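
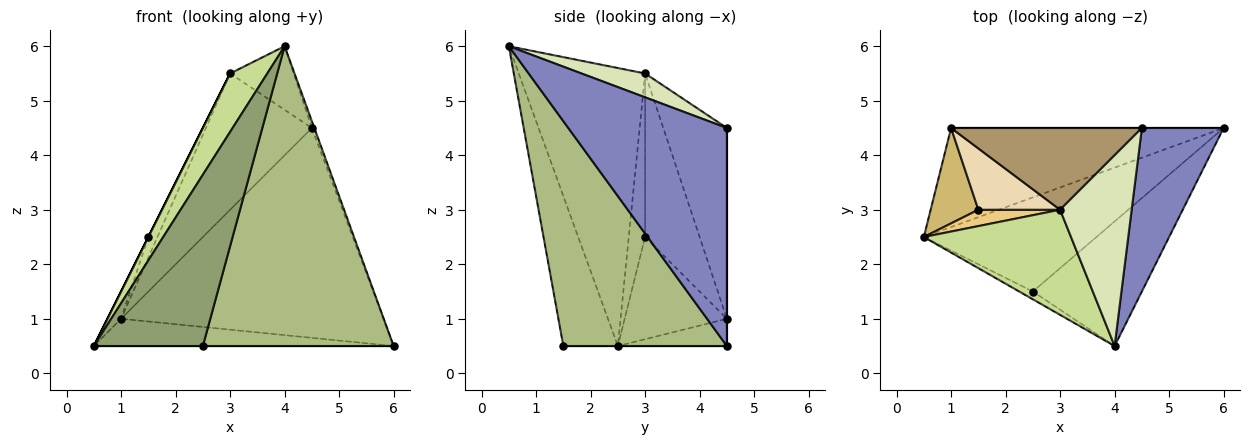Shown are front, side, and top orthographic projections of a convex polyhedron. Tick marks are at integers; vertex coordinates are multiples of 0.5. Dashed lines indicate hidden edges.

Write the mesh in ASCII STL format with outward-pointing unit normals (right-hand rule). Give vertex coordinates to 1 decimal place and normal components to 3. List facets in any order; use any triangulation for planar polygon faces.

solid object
 facet normal -0.096 0.264 -0.960
  outer loop
   vertex 1.0 4.5 1.0
   vertex 6.0 4.5 0.5
   vertex 0.5 2.5 0.5
  endloop
 endfacet
 facet normal 0.936 0.015 0.351
  outer loop
   vertex 4.5 4.5 4.5
   vertex 4.0 0.5 6.0
   vertex 6.0 4.5 0.5
  endloop
 endfacet
 facet normal 0.000 1.000 0.000
  outer loop
   vertex 4.5 4.5 4.5
   vertex 6.0 4.5 0.5
   vertex 1.0 4.5 1.0
  endloop
 endfacet
 facet normal 0.000 0.000 -1.000
  outer loop
   vertex 2.5 1.5 0.5
   vertex 0.5 2.5 0.5
   vertex 6.0 4.5 0.5
  endloop
 endfacet
 facet normal -0.447 -0.894 -0.041
  outer loop
   vertex 2.5 1.5 0.5
   vertex 4.0 0.5 6.0
   vertex 0.5 2.5 0.5
  endloop
 endfacet
 facet normal 0.621 -0.724 -0.301
  outer loop
   vertex 2.5 1.5 0.5
   vertex 6.0 4.5 0.5
   vertex 4.0 0.5 6.0
  endloop
 endfacet
 facet normal -0.855 -0.252 0.453
  outer loop
   vertex 3.0 3.0 5.5
   vertex 0.5 2.5 0.5
   vertex 4.0 0.5 6.0
  endloop
 endfacet
 facet normal 0.302 0.302 0.905
  outer loop
   vertex 3.0 3.0 5.5
   vertex 4.0 0.5 6.0
   vertex 4.5 4.5 4.5
  endloop
 endfacet
 facet normal -0.457 0.762 0.457
  outer loop
   vertex 3.0 3.0 5.5
   vertex 4.5 4.5 4.5
   vertex 1.0 4.5 1.0
  endloop
 endfacet
 facet normal -0.900 0.120 0.420
  outer loop
   vertex 1.5 3.0 2.5
   vertex 1.0 4.5 1.0
   vertex 0.5 2.5 0.5
  endloop
 endfacet
 facet normal -0.894 0.000 0.447
  outer loop
   vertex 1.5 3.0 2.5
   vertex 0.5 2.5 0.5
   vertex 3.0 3.0 5.5
  endloop
 endfacet
 facet normal -0.885 0.147 0.442
  outer loop
   vertex 1.5 3.0 2.5
   vertex 3.0 3.0 5.5
   vertex 1.0 4.5 1.0
  endloop
 endfacet
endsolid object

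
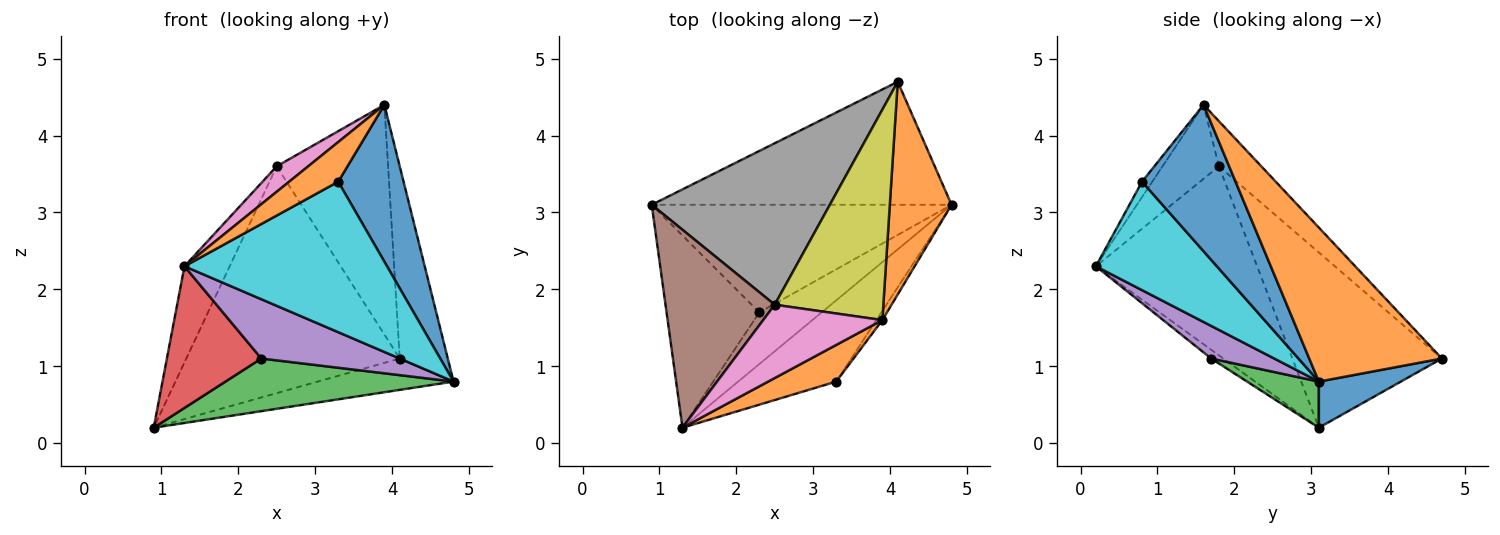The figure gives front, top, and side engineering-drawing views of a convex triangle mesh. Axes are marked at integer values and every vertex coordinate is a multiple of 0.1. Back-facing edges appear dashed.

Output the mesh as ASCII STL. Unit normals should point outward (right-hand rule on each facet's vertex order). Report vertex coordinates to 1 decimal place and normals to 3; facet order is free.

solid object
 facet normal 0.147 0.244 -0.958
  outer loop
   vertex 4.1 4.7 1.1
   vertex 4.8 3.1 0.8
   vertex 0.9 3.1 0.2
  endloop
 endfacet
 facet normal 0.880 0.319 0.353
  outer loop
   vertex 4.1 4.7 1.1
   vertex 3.9 1.6 4.4
   vertex 4.8 3.1 0.8
  endloop
 endfacet
 facet normal 0.137 -0.435 -0.890
  outer loop
   vertex 2.3 1.7 1.1
   vertex 0.9 3.1 0.2
   vertex 4.8 3.1 0.8
  endloop
 endfacet
 facet normal -0.076 -0.592 -0.803
  outer loop
   vertex 2.3 1.7 1.1
   vertex 1.3 0.2 2.3
   vertex 0.9 3.1 0.2
  endloop
 endfacet
 facet normal 0.325 -0.713 -0.621
  outer loop
   vertex 2.3 1.7 1.1
   vertex 4.8 3.1 0.8
   vertex 1.3 0.2 2.3
  endloop
 endfacet
 facet normal -0.841 0.236 0.486
  outer loop
   vertex 2.5 1.8 3.6
   vertex 0.9 3.1 0.2
   vertex 1.3 0.2 2.3
  endloop
 endfacet
 facet normal -0.506 -0.283 0.815
  outer loop
   vertex 2.5 1.8 3.6
   vertex 1.3 0.2 2.3
   vertex 3.9 1.6 4.4
  endloop
 endfacet
 facet normal -0.495 0.708 0.504
  outer loop
   vertex 2.5 1.8 3.6
   vertex 4.1 4.7 1.1
   vertex 0.9 3.1 0.2
  endloop
 endfacet
 facet normal -0.270 0.710 0.650
  outer loop
   vertex 2.5 1.8 3.6
   vertex 3.9 1.6 4.4
   vertex 4.1 4.7 1.1
  endloop
 endfacet
 facet normal 0.465 -0.779 -0.421
  outer loop
   vertex 3.3 0.8 3.4
   vertex 1.3 0.2 2.3
   vertex 4.8 3.1 0.8
  endloop
 endfacet
 facet normal 0.819 -0.572 -0.034
  outer loop
   vertex 3.3 0.8 3.4
   vertex 4.8 3.1 0.8
   vertex 3.9 1.6 4.4
  endloop
 endfacet
 facet normal -0.152 -0.725 0.671
  outer loop
   vertex 3.3 0.8 3.4
   vertex 3.9 1.6 4.4
   vertex 1.3 0.2 2.3
  endloop
 endfacet
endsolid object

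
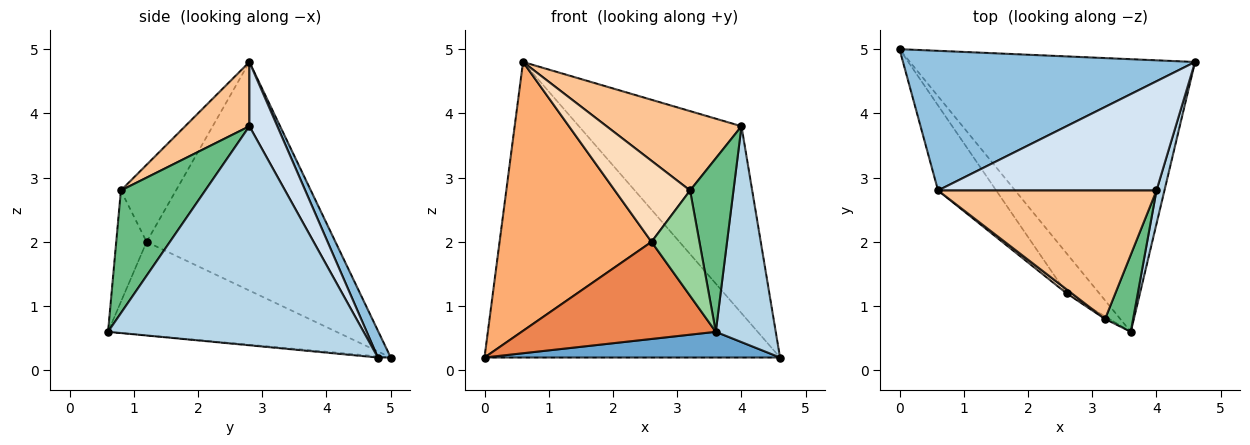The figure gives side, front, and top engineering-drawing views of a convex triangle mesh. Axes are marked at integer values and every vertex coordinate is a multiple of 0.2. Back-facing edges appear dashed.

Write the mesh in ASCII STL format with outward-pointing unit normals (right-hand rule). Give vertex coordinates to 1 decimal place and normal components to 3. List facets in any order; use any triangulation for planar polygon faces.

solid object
 facet normal -0.004 -0.094 -0.996
  outer loop
   vertex 3.6 0.6 0.6
   vertex 0.0 5.0 0.2
   vertex 4.6 4.8 0.2
  endloop
 endfacet
 facet normal 0.039 0.903 0.427
  outer loop
   vertex 0.6 2.8 4.8
   vertex 4.6 4.8 0.2
   vertex 0.0 5.0 0.2
  endloop
 endfacet
 facet normal 0.973 -0.228 0.035
  outer loop
   vertex 4.0 2.8 3.8
   vertex 3.6 0.6 0.6
   vertex 4.6 4.8 0.2
  endloop
 endfacet
 facet normal 0.147 0.854 0.499
  outer loop
   vertex 4.0 2.8 3.8
   vertex 4.6 4.8 0.2
   vertex 0.6 2.8 4.8
  endloop
 endfacet
 facet normal -0.736 -0.626 -0.258
  outer loop
   vertex 2.6 1.2 2.0
   vertex 0.0 5.0 0.2
   vertex 3.6 0.6 0.6
  endloop
 endfacet
 facet normal -0.764 -0.615 -0.194
  outer loop
   vertex 2.6 1.2 2.0
   vertex 0.6 2.8 4.8
   vertex 0.0 5.0 0.2
  endloop
 endfacet
 facet normal 0.243 -0.510 0.825
  outer loop
   vertex 3.2 0.8 2.8
   vertex 4.0 2.8 3.8
   vertex 0.6 2.8 4.8
  endloop
 endfacet
 facet normal -0.590 -0.806 0.039
  outer loop
   vertex 3.2 0.8 2.8
   vertex 0.6 2.8 4.8
   vertex 2.6 1.2 2.0
  endloop
 endfacet
 facet normal 0.871 -0.448 0.199
  outer loop
   vertex 3.2 0.8 2.8
   vertex 3.6 0.6 0.6
   vertex 4.0 2.8 3.8
  endloop
 endfacet
 facet normal -0.535 -0.844 -0.021
  outer loop
   vertex 3.2 0.8 2.8
   vertex 2.6 1.2 2.0
   vertex 3.6 0.6 0.6
  endloop
 endfacet
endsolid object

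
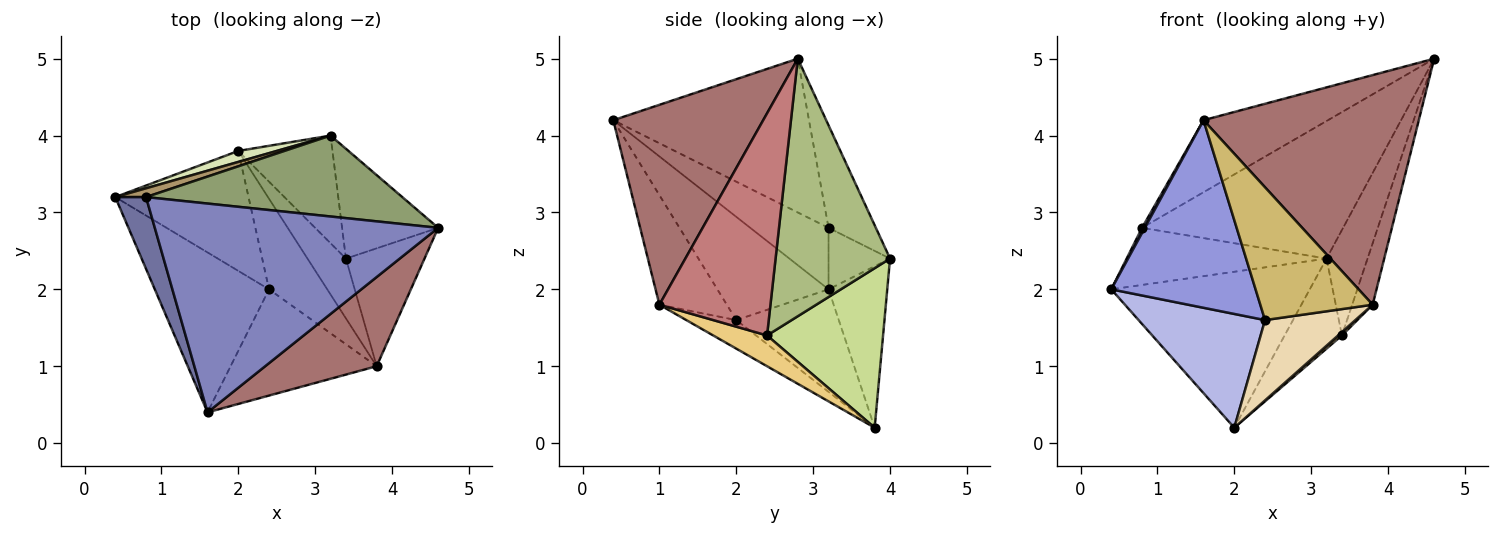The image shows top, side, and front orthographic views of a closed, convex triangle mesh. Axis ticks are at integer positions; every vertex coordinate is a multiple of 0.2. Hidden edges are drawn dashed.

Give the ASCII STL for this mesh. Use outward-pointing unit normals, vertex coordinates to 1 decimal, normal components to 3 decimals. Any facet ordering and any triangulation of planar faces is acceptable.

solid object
 facet normal -0.894 -0.032 0.447
  outer loop
   vertex 0.8 3.2 2.8
   vertex 0.4 3.2 2.0
   vertex 1.6 0.4 4.2
  endloop
 endfacet
 facet normal -0.456 0.290 0.841
  outer loop
   vertex 0.8 3.2 2.8
   vertex 1.6 0.4 4.2
   vertex 4.6 2.8 5.0
  endloop
 endfacet
 facet normal -0.506 -0.656 -0.560
  outer loop
   vertex 2.4 2.0 1.6
   vertex 1.6 0.4 4.2
   vertex 0.4 3.2 2.0
  endloop
 endfacet
 facet normal -0.487 -0.601 -0.633
  outer loop
   vertex 2.4 2.0 1.6
   vertex 0.4 3.2 2.0
   vertex 2.0 3.8 0.2
  endloop
 endfacet
 facet normal -0.199 0.845 0.497
  outer loop
   vertex 3.2 4.0 2.4
   vertex 0.8 3.2 2.8
   vertex 4.6 2.8 5.0
  endloop
 endfacet
 facet normal 0.888 0.318 -0.331
  outer loop
   vertex 3.2 4.0 2.4
   vertex 4.6 2.8 5.0
   vertex 3.4 2.4 1.4
  endloop
 endfacet
 facet normal 0.792 0.391 -0.468
  outer loop
   vertex 3.2 4.0 2.4
   vertex 3.4 2.4 1.4
   vertex 2.0 3.8 0.2
  endloop
 endfacet
 facet normal -0.283 0.957 0.067
  outer loop
   vertex 3.2 4.0 2.4
   vertex 2.0 3.8 0.2
   vertex 0.4 3.2 2.0
  endloop
 endfacet
 facet normal -0.291 0.946 0.145
  outer loop
   vertex 3.2 4.0 2.4
   vertex 0.4 3.2 2.0
   vertex 0.8 3.2 2.8
  endloop
 endfacet
 facet normal -0.424 -0.707 -0.566
  outer loop
   vertex 3.8 1.0 1.8
   vertex 1.6 0.4 4.2
   vertex 2.4 2.0 1.6
  endloop
 endfacet
 facet normal 0.624 -0.045 -0.780
  outer loop
   vertex 3.8 1.0 1.8
   vertex 2.0 3.8 0.2
   vertex 3.4 2.4 1.4
  endloop
 endfacet
 facet normal -0.345 -0.623 -0.702
  outer loop
   vertex 3.8 1.0 1.8
   vertex 2.4 2.0 1.6
   vertex 2.0 3.8 0.2
  endloop
 endfacet
 facet normal 0.545 -0.782 0.304
  outer loop
   vertex 3.8 1.0 1.8
   vertex 4.6 2.8 5.0
   vertex 1.6 0.4 4.2
  endloop
 endfacet
 facet normal 0.929 0.171 -0.329
  outer loop
   vertex 3.8 1.0 1.8
   vertex 3.4 2.4 1.4
   vertex 4.6 2.8 5.0
  endloop
 endfacet
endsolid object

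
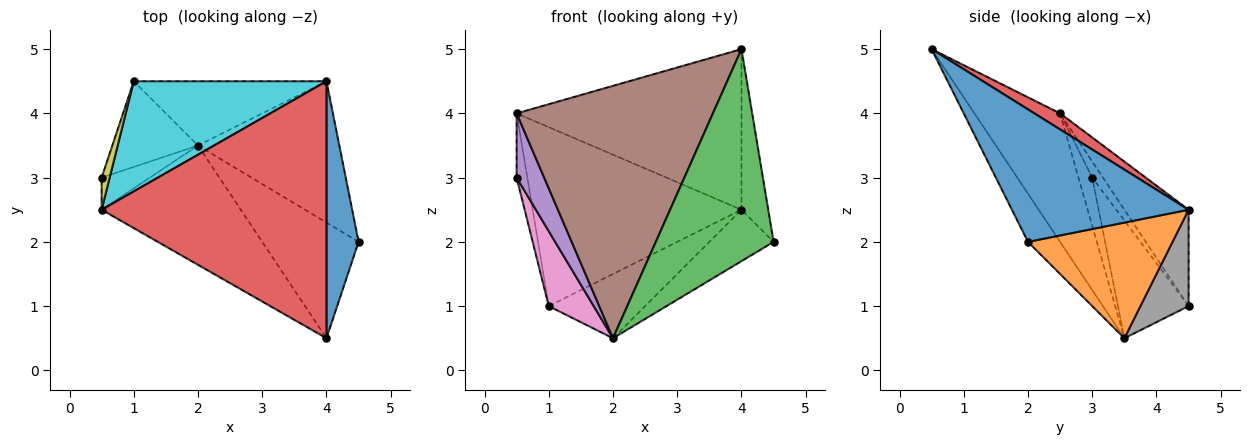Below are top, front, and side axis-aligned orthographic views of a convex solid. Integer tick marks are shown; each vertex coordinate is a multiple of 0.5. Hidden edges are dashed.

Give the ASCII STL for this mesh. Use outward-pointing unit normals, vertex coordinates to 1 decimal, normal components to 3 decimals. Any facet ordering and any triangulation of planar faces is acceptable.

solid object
 facet normal 0.961 0.146 0.233
  outer loop
   vertex 4.0 0.5 5.0
   vertex 4.5 2.0 2.0
   vertex 4.0 4.5 2.5
  endloop
 endfacet
 facet normal 0.610 0.271 -0.745
  outer loop
   vertex 2.0 3.5 0.5
   vertex 4.0 4.5 2.5
   vertex 4.5 2.0 2.0
  endloop
 endfacet
 facet normal -0.233 -0.854 -0.466
  outer loop
   vertex 2.0 3.5 0.5
   vertex 4.5 2.0 2.0
   vertex 4.0 0.5 5.0
  endloop
 endfacet
 facet normal 0.060 0.529 0.846
  outer loop
   vertex 0.5 2.5 4.0
   vertex 4.0 0.5 5.0
   vertex 4.0 4.5 2.5
  endloop
 endfacet
 facet normal -0.408 -0.816 -0.408
  outer loop
   vertex 0.5 2.5 4.0
   vertex 0.5 3.0 3.0
   vertex 2.0 3.5 0.5
  endloop
 endfacet
 facet normal -0.367 -0.841 -0.398
  outer loop
   vertex 0.5 2.5 4.0
   vertex 2.0 3.5 0.5
   vertex 4.0 0.5 5.0
  endloop
 endfacet
 facet normal -0.719 -0.458 -0.523
  outer loop
   vertex 1.0 4.5 1.0
   vertex 2.0 3.5 0.5
   vertex 0.5 3.0 3.0
  endloop
 endfacet
 facet normal 0.333 0.667 -0.667
  outer loop
   vertex 1.0 4.5 1.0
   vertex 4.0 4.5 2.5
   vertex 2.0 3.5 0.5
  endloop
 endfacet
 facet normal -0.667 0.667 0.333
  outer loop
   vertex 1.0 4.5 1.0
   vertex 0.5 3.0 3.0
   vertex 0.5 2.5 4.0
  endloop
 endfacet
 facet normal -0.253 0.824 0.507
  outer loop
   vertex 1.0 4.5 1.0
   vertex 0.5 2.5 4.0
   vertex 4.0 4.5 2.5
  endloop
 endfacet
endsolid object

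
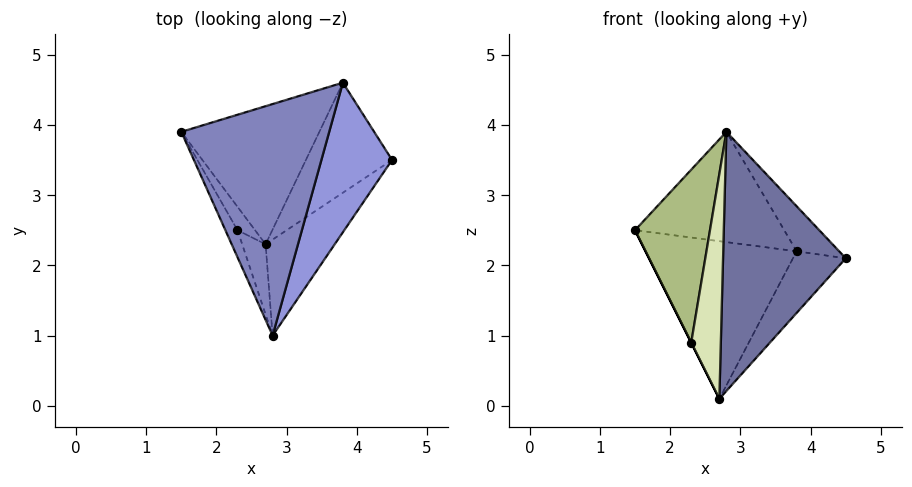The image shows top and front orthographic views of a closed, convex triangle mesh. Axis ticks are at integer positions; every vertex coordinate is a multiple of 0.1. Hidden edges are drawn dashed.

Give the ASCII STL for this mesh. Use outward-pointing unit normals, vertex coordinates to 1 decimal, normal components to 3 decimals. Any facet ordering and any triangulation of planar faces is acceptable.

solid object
 facet normal 0.711 -0.659 -0.244
  outer loop
   vertex 2.7 2.3 0.1
   vertex 4.5 3.5 2.1
   vertex 2.8 1.0 3.9
  endloop
 endfacet
 facet normal -0.013 0.430 0.903
  outer loop
   vertex 3.8 4.6 2.2
   vertex 1.5 3.9 2.5
   vertex 2.8 1.0 3.9
  endloop
 endfacet
 facet normal 0.508 0.248 0.825
  outer loop
   vertex 3.8 4.6 2.2
   vertex 2.8 1.0 3.9
   vertex 4.5 3.5 2.1
  endloop
 endfacet
 facet normal -0.300 0.717 -0.628
  outer loop
   vertex 3.8 4.6 2.2
   vertex 2.7 2.3 0.1
   vertex 1.5 3.9 2.5
  endloop
 endfacet
 facet normal 0.541 0.411 -0.734
  outer loop
   vertex 3.8 4.6 2.2
   vertex 4.5 3.5 2.1
   vertex 2.7 2.3 0.1
  endloop
 endfacet
 facet normal -0.898 -0.435 -0.068
  outer loop
   vertex 2.3 2.5 0.9
   vertex 2.8 1.0 3.9
   vertex 1.5 3.9 2.5
  endloop
 endfacet
 facet normal -0.894 0.000 -0.447
  outer loop
   vertex 2.3 2.5 0.9
   vertex 1.5 3.9 2.5
   vertex 2.7 2.3 0.1
  endloop
 endfacet
 facet normal -0.732 -0.650 -0.203
  outer loop
   vertex 2.3 2.5 0.9
   vertex 2.7 2.3 0.1
   vertex 2.8 1.0 3.9
  endloop
 endfacet
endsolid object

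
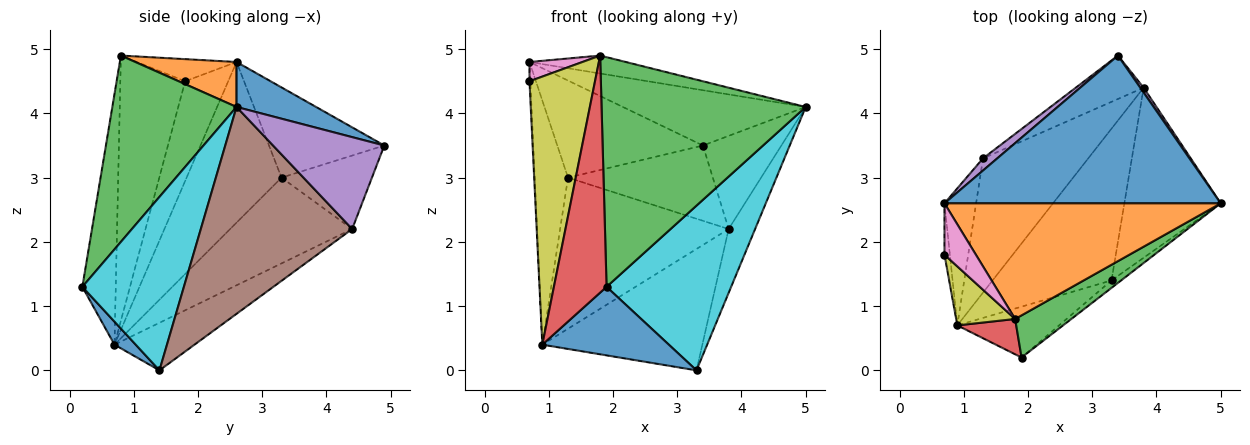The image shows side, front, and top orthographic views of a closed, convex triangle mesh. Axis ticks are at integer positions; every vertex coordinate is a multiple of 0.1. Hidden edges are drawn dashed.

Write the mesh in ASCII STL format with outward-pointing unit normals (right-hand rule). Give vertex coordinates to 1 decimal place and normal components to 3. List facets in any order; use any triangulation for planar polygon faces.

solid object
 facet normal 0.151 0.346 0.926
  outer loop
   vertex 3.4 4.9 3.5
   vertex 0.7 2.6 4.8
   vertex 5.0 2.6 4.1
  endloop
 endfacet
 facet normal 0.159 0.151 0.976
  outer loop
   vertex 1.8 0.8 4.9
   vertex 5.0 2.6 4.1
   vertex 0.7 2.6 4.8
  endloop
 endfacet
 facet normal 0.513 -0.844 0.155
  outer loop
   vertex 1.8 0.8 4.9
   vertex 1.9 0.2 1.3
   vertex 5.0 2.6 4.1
  endloop
 endfacet
 facet normal -0.531 -0.838 0.125
  outer loop
   vertex 0.9 0.7 0.4
   vertex 1.9 0.2 1.3
   vertex 1.8 0.8 4.9
  endloop
 endfacet
 facet normal -0.618 0.780 0.098
  outer loop
   vertex 1.3 3.3 3.0
   vertex 0.7 2.6 4.8
   vertex 3.4 4.9 3.5
  endloop
 endfacet
 facet normal -0.928 0.325 -0.183
  outer loop
   vertex 1.3 3.3 3.0
   vertex 0.9 0.7 0.4
   vertex 0.7 2.6 4.8
  endloop
 endfacet
 facet normal -0.551 -0.293 0.782
  outer loop
   vertex 0.7 1.8 4.5
   vertex 1.8 0.8 4.9
   vertex 0.7 2.6 4.8
  endloop
 endfacet
 facet normal -0.998 0.020 -0.054
  outer loop
   vertex 0.7 1.8 4.5
   vertex 0.7 2.6 4.8
   vertex 0.9 0.7 0.4
  endloop
 endfacet
 facet normal -0.695 -0.702 0.155
  outer loop
   vertex 0.7 1.8 4.5
   vertex 0.9 0.7 0.4
   vertex 1.8 0.8 4.9
  endloop
 endfacet
 facet normal 0.631 -0.775 -0.035
  outer loop
   vertex 3.3 1.4 0.0
   vertex 5.0 2.6 4.1
   vertex 1.9 0.2 1.3
  endloop
 endfacet
 facet normal 0.134 -0.796 -0.591
  outer loop
   vertex 3.3 1.4 0.0
   vertex 1.9 0.2 1.3
   vertex 0.9 0.7 0.4
  endloop
 endfacet
 facet normal -0.298 0.596 -0.745
  outer loop
   vertex 3.8 4.4 2.2
   vertex 3.3 1.4 0.0
   vertex 0.9 0.7 0.4
  endloop
 endfacet
 facet normal -0.476 0.762 -0.439
  outer loop
   vertex 3.8 4.4 2.2
   vertex 1.3 3.3 3.0
   vertex 3.4 4.9 3.5
  endloop
 endfacet
 facet normal -0.476 0.657 -0.584
  outer loop
   vertex 3.8 4.4 2.2
   vertex 0.9 0.7 0.4
   vertex 1.3 3.3 3.0
  endloop
 endfacet
 facet normal 0.817 0.576 0.030
  outer loop
   vertex 3.8 4.4 2.2
   vertex 3.4 4.9 3.5
   vertex 5.0 2.6 4.1
  endloop
 endfacet
 facet normal 0.895 0.157 -0.417
  outer loop
   vertex 3.8 4.4 2.2
   vertex 5.0 2.6 4.1
   vertex 3.3 1.4 0.0
  endloop
 endfacet
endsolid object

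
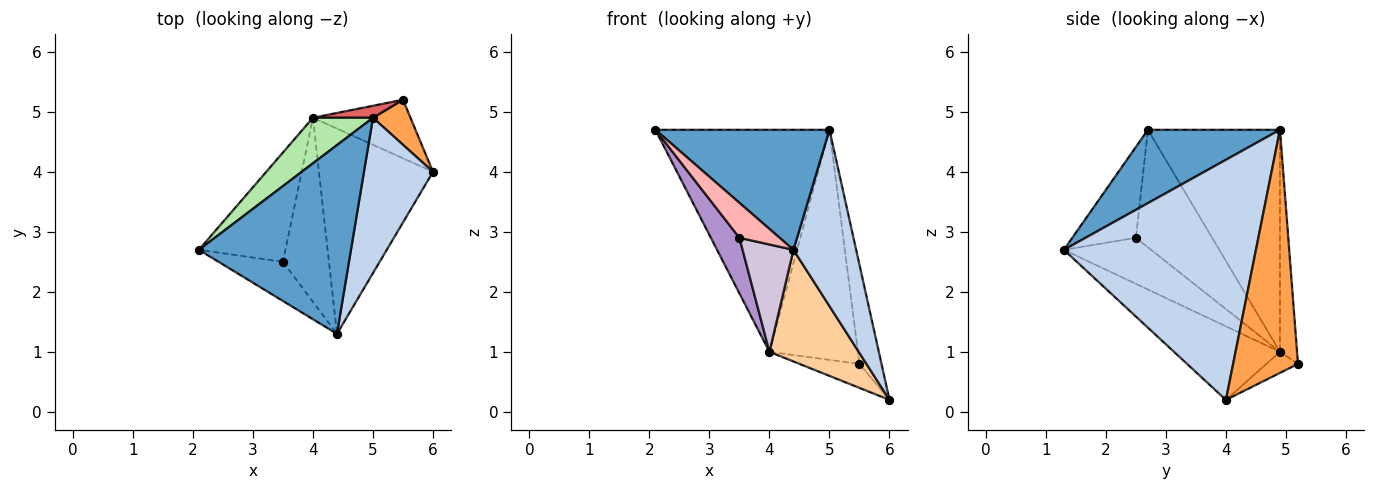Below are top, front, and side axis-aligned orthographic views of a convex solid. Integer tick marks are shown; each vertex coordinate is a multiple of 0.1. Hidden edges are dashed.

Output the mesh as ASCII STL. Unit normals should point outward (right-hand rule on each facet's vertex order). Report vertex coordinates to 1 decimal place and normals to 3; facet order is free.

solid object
 facet normal 0.377 -0.497 0.782
  outer loop
   vertex 5.0 4.9 4.7
   vertex 2.1 2.7 4.7
   vertex 4.4 1.3 2.7
  endloop
 endfacet
 facet normal 0.917 -0.299 0.264
  outer loop
   vertex 5.0 4.9 4.7
   vertex 4.4 1.3 2.7
   vertex 6.0 4.0 0.2
  endloop
 endfacet
 facet normal 0.937 0.318 0.145
  outer loop
   vertex 5.5 5.2 0.8
   vertex 5.0 4.9 4.7
   vertex 6.0 4.0 0.2
  endloop
 endfacet
 facet normal -0.493 -0.416 -0.764
  outer loop
   vertex 4.0 4.9 1.0
   vertex 6.0 4.0 0.2
   vertex 4.4 1.3 2.7
  endloop
 endfacet
 facet normal -0.195 0.372 -0.907
  outer loop
   vertex 4.0 4.9 1.0
   vertex 5.5 5.2 0.8
   vertex 6.0 4.0 0.2
  endloop
 endfacet
 facet normal -0.596 0.786 0.161
  outer loop
   vertex 4.0 4.9 1.0
   vertex 2.1 2.7 4.7
   vertex 5.0 4.9 4.7
  endloop
 endfacet
 facet normal -0.189 0.981 0.051
  outer loop
   vertex 4.0 4.9 1.0
   vertex 5.0 4.9 4.7
   vertex 5.5 5.2 0.8
  endloop
 endfacet
 facet normal -0.725 -0.459 -0.513
  outer loop
   vertex 3.5 2.5 2.9
   vertex 4.4 1.3 2.7
   vertex 2.1 2.7 4.7
  endloop
 endfacet
 facet normal -0.771 -0.289 -0.568
  outer loop
   vertex 3.5 2.5 2.9
   vertex 2.1 2.7 4.7
   vertex 4.0 4.9 1.0
  endloop
 endfacet
 facet normal -0.654 -0.381 -0.654
  outer loop
   vertex 3.5 2.5 2.9
   vertex 4.0 4.9 1.0
   vertex 4.4 1.3 2.7
  endloop
 endfacet
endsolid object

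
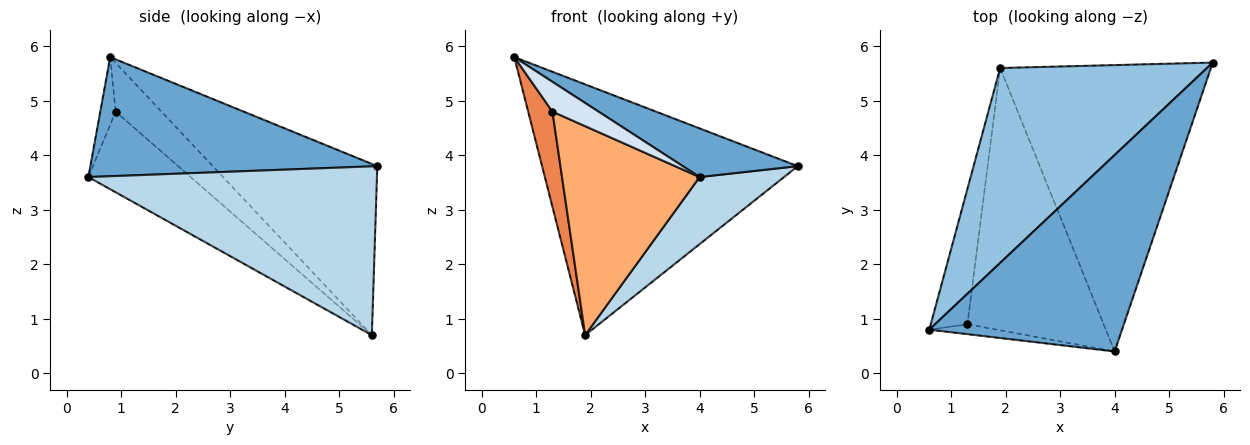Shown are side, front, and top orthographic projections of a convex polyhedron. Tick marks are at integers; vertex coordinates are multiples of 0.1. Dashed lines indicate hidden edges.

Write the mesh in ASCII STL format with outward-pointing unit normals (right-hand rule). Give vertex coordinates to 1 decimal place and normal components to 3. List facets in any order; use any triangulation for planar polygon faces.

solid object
 facet normal 0.514 -0.206 0.832
  outer loop
   vertex 4.0 0.4 3.6
   vertex 5.8 5.7 3.8
   vertex 0.6 0.8 5.8
  endloop
 endfacet
 facet normal -0.453 0.704 0.547
  outer loop
   vertex 1.9 5.6 0.7
   vertex 0.6 0.8 5.8
   vertex 5.8 5.7 3.8
  endloop
 endfacet
 facet normal 0.615 -0.180 -0.768
  outer loop
   vertex 1.9 5.6 0.7
   vertex 5.8 5.7 3.8
   vertex 4.0 0.4 3.6
  endloop
 endfacet
 facet normal -0.302 -0.905 -0.302
  outer loop
   vertex 1.3 0.9 4.8
   vertex 4.0 0.4 3.6
   vertex 0.6 0.8 5.8
  endloop
 endfacet
 facet normal -0.736 -0.389 -0.554
  outer loop
   vertex 1.3 0.9 4.8
   vertex 0.6 0.8 5.8
   vertex 1.9 5.6 0.7
  endloop
 endfacet
 facet normal -0.420 -0.565 -0.710
  outer loop
   vertex 1.3 0.9 4.8
   vertex 1.9 5.6 0.7
   vertex 4.0 0.4 3.6
  endloop
 endfacet
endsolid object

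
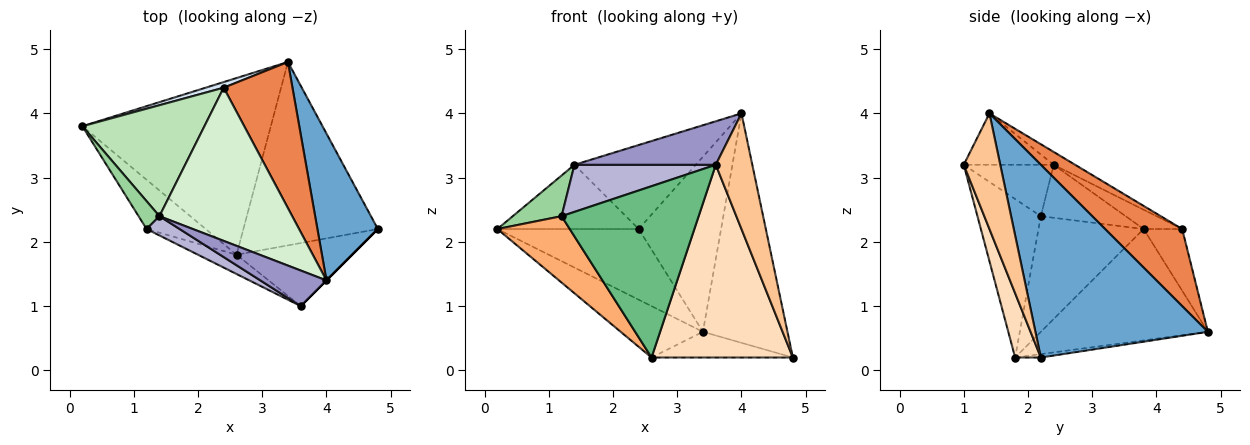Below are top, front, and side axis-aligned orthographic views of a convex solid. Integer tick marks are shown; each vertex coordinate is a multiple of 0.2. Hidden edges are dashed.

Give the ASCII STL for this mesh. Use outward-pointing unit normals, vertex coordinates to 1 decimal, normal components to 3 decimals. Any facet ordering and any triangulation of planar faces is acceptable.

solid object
 facet normal 0.864 0.424 0.271
  outer loop
   vertex 4.0 1.4 4.0
   vertex 4.8 2.2 0.2
   vertex 3.4 4.8 0.6
  endloop
 endfacet
 facet normal -0.493 0.243 -0.835
  outer loop
   vertex 2.6 1.8 0.2
   vertex 0.2 3.8 2.2
   vertex 3.4 4.8 0.6
  endloop
 endfacet
 facet normal -0.025 0.139 -0.990
  outer loop
   vertex 2.6 1.8 0.2
   vertex 3.4 4.8 0.6
   vertex 4.8 2.2 0.2
  endloop
 endfacet
 facet normal -0.262 0.962 0.077
  outer loop
   vertex 2.4 4.4 2.2
   vertex 3.4 4.8 0.6
   vertex 0.2 3.8 2.2
  endloop
 endfacet
 facet normal 0.583 0.623 0.521
  outer loop
   vertex 2.4 4.4 2.2
   vertex 4.0 1.4 4.0
   vertex 3.4 4.8 0.6
  endloop
 endfacet
 facet normal -0.759 -0.523 -0.388
  outer loop
   vertex 1.2 2.2 2.4
   vertex 0.2 3.8 2.2
   vertex 2.6 1.8 0.2
  endloop
 endfacet
 facet normal 0.707 -0.707 0.000
  outer loop
   vertex 3.6 1.0 3.2
   vertex 4.8 2.2 0.2
   vertex 4.0 1.4 4.0
  endloop
 endfacet
 facet normal 0.170 -0.937 -0.306
  outer loop
   vertex 3.6 1.0 3.2
   vertex 2.6 1.8 0.2
   vertex 4.8 2.2 0.2
  endloop
 endfacet
 facet normal -0.418 -0.903 -0.102
  outer loop
   vertex 3.6 1.0 3.2
   vertex 1.2 2.2 2.4
   vertex 2.6 1.8 0.2
  endloop
 endfacet
 facet normal -0.820 -0.472 0.323
  outer loop
   vertex 1.4 2.4 3.2
   vertex 0.2 3.8 2.2
   vertex 1.2 2.2 2.4
  endloop
 endfacet
 facet normal -0.135 0.496 0.857
  outer loop
   vertex 1.4 2.4 3.2
   vertex 2.4 4.4 2.2
   vertex 0.2 3.8 2.2
  endloop
 endfacet
 facet normal -0.085 0.479 0.874
  outer loop
   vertex 1.4 2.4 3.2
   vertex 4.0 1.4 4.0
   vertex 2.4 4.4 2.2
  endloop
 endfacet
 facet normal -0.442 -0.694 0.568
  outer loop
   vertex 1.4 2.4 3.2
   vertex 3.6 1.0 3.2
   vertex 4.0 1.4 4.0
  endloop
 endfacet
 facet normal -0.507 -0.797 0.326
  outer loop
   vertex 1.4 2.4 3.2
   vertex 1.2 2.2 2.4
   vertex 3.6 1.0 3.2
  endloop
 endfacet
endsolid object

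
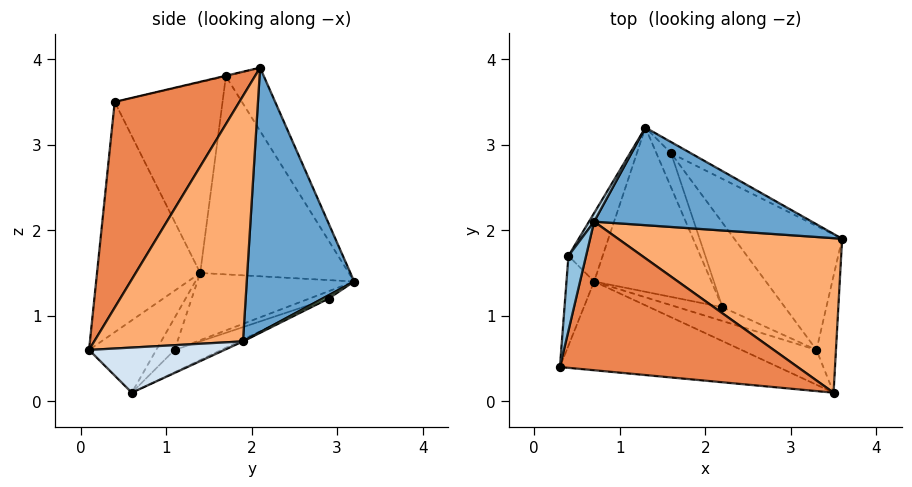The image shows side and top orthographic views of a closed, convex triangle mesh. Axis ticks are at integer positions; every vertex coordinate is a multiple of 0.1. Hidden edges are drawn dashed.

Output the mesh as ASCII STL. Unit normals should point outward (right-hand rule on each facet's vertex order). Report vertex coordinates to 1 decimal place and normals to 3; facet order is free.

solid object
 facet normal 0.539 0.715 0.444
  outer loop
   vertex 0.7 2.1 3.9
   vertex 3.6 1.9 0.7
   vertex 1.3 3.2 1.4
  endloop
 endfacet
 facet normal -0.028 -0.223 0.974
  outer loop
   vertex 0.4 1.7 3.8
   vertex 0.3 0.4 3.5
   vertex 0.7 2.1 3.9
  endloop
 endfacet
 facet normal -0.806 0.588 0.065
  outer loop
   vertex 0.4 1.7 3.8
   vertex 0.7 2.1 3.9
   vertex 1.3 3.2 1.4
  endloop
 endfacet
 facet normal 0.918 -0.029 -0.396
  outer loop
   vertex 3.5 0.1 0.6
   vertex 3.3 0.6 0.1
   vertex 3.6 1.9 0.7
  endloop
 endfacet
 facet normal 0.621 -0.315 0.718
  outer loop
   vertex 3.5 0.1 0.6
   vertex 0.7 2.1 3.9
   vertex 0.3 0.4 3.5
  endloop
 endfacet
 facet normal 0.736 -0.078 0.672
  outer loop
   vertex 3.5 0.1 0.6
   vertex 3.6 1.9 0.7
   vertex 0.7 2.1 3.9
  endloop
 endfacet
 facet normal -0.984 0.109 -0.142
  outer loop
   vertex 0.7 1.4 1.5
   vertex 0.3 0.4 3.5
   vertex 0.4 1.7 3.8
  endloop
 endfacet
 facet normal -0.939 0.304 -0.162
  outer loop
   vertex 0.7 1.4 1.5
   vertex 0.4 1.7 3.8
   vertex 1.3 3.2 1.4
  endloop
 endfacet
 facet normal -0.491 -0.736 -0.466
  outer loop
   vertex 0.7 1.4 1.5
   vertex 3.5 0.1 0.6
   vertex 0.3 0.4 3.5
  endloop
 endfacet
 facet normal -0.492 -0.706 -0.510
  outer loop
   vertex 0.7 1.4 1.5
   vertex 3.3 0.6 0.1
   vertex 3.5 0.1 0.6
  endloop
 endfacet
 facet normal 0.127 0.635 -0.762
  outer loop
   vertex 1.6 2.9 1.2
   vertex 1.3 3.2 1.4
   vertex 3.6 1.9 0.7
  endloop
 endfacet
 facet normal -0.016 0.422 -0.906
  outer loop
   vertex 1.6 2.9 1.2
   vertex 3.6 1.9 0.7
   vertex 3.3 0.6 0.1
  endloop
 endfacet
 facet normal -0.527 -0.422 -0.738
  outer loop
   vertex 2.2 1.1 0.6
   vertex 3.3 0.6 0.1
   vertex 0.7 1.4 1.5
  endloop
 endfacet
 facet normal -0.330 0.198 -0.923
  outer loop
   vertex 2.2 1.1 0.6
   vertex 1.6 2.9 1.2
   vertex 3.3 0.6 0.1
  endloop
 endfacet
 facet normal -0.494 0.117 -0.862
  outer loop
   vertex 2.2 1.1 0.6
   vertex 0.7 1.4 1.5
   vertex 1.3 3.2 1.4
  endloop
 endfacet
 facet normal -0.442 0.147 -0.885
  outer loop
   vertex 2.2 1.1 0.6
   vertex 1.3 3.2 1.4
   vertex 1.6 2.9 1.2
  endloop
 endfacet
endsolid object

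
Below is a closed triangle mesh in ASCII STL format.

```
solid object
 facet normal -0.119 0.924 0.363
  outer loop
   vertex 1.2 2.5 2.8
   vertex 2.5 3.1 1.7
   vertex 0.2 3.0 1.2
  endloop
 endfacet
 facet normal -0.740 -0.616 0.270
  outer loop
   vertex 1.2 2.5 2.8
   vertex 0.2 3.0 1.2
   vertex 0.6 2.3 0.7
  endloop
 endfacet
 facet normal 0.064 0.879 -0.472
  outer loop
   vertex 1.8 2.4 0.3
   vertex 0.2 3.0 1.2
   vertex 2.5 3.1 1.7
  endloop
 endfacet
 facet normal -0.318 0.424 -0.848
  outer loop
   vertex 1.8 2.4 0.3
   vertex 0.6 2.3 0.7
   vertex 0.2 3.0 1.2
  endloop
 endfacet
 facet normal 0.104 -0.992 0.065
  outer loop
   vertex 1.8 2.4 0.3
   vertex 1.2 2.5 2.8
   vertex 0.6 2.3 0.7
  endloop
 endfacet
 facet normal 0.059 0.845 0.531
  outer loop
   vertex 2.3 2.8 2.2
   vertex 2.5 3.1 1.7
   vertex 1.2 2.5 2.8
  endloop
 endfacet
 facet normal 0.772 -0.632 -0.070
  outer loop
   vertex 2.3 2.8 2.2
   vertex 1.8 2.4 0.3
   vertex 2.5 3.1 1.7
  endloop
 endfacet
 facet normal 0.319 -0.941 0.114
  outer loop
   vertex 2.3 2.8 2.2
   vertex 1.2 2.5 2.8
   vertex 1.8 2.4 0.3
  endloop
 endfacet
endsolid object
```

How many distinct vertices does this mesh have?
6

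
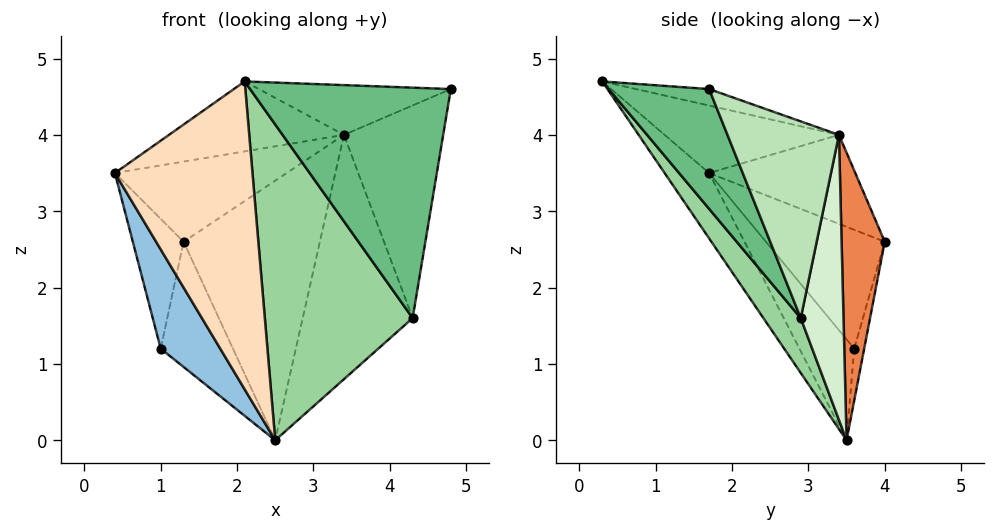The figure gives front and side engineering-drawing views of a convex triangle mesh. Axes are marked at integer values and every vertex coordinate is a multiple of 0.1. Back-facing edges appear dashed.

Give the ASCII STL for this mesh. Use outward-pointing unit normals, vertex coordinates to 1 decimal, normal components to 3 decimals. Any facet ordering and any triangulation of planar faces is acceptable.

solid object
 facet normal -0.916 0.392 0.084
  outer loop
   vertex 1.0 3.6 1.2
   vertex 0.4 1.7 3.5
   vertex 1.3 4.0 2.6
  endloop
 endfacet
 facet normal -0.532 -0.579 -0.617
  outer loop
   vertex 1.0 3.6 1.2
   vertex 2.5 3.5 0.0
   vertex 0.4 1.7 3.5
  endloop
 endfacet
 facet normal -0.133 0.960 -0.246
  outer loop
   vertex 1.0 3.6 1.2
   vertex 1.3 4.0 2.6
   vertex 2.5 3.5 0.0
  endloop
 endfacet
 facet normal -0.395 0.465 0.792
  outer loop
   vertex 3.4 3.4 4.0
   vertex 1.3 4.0 2.6
   vertex 0.4 1.7 3.5
  endloop
 endfacet
 facet normal 0.301 0.952 -0.044
  outer loop
   vertex 3.4 3.4 4.0
   vertex 2.5 3.5 0.0
   vertex 1.3 4.0 2.6
  endloop
 endfacet
 facet normal -0.339 0.340 0.877
  outer loop
   vertex 2.1 0.3 4.7
   vertex 3.4 3.4 4.0
   vertex 0.4 1.7 3.5
  endloop
 endfacet
 facet normal -0.098 0.258 0.961
  outer loop
   vertex 2.1 0.3 4.7
   vertex 4.8 1.7 4.6
   vertex 3.4 3.4 4.0
  endloop
 endfacet
 facet normal -0.255 -0.789 -0.559
  outer loop
   vertex 2.1 0.3 4.7
   vertex 0.4 1.7 3.5
   vertex 2.5 3.5 0.0
  endloop
 endfacet
 facet normal 0.411 -0.821 -0.397
  outer loop
   vertex 4.3 2.9 1.6
   vertex 4.8 1.7 4.6
   vertex 2.1 0.3 4.7
  endloop
 endfacet
 facet normal 0.206 -0.817 -0.539
  outer loop
   vertex 4.3 2.9 1.6
   vertex 2.1 0.3 4.7
   vertex 2.5 3.5 0.0
  endloop
 endfacet
 facet normal 0.739 0.658 0.140
  outer loop
   vertex 4.3 2.9 1.6
   vertex 3.4 3.4 4.0
   vertex 4.8 1.7 4.6
  endloop
 endfacet
 facet normal 0.362 0.930 -0.058
  outer loop
   vertex 4.3 2.9 1.6
   vertex 2.5 3.5 0.0
   vertex 3.4 3.4 4.0
  endloop
 endfacet
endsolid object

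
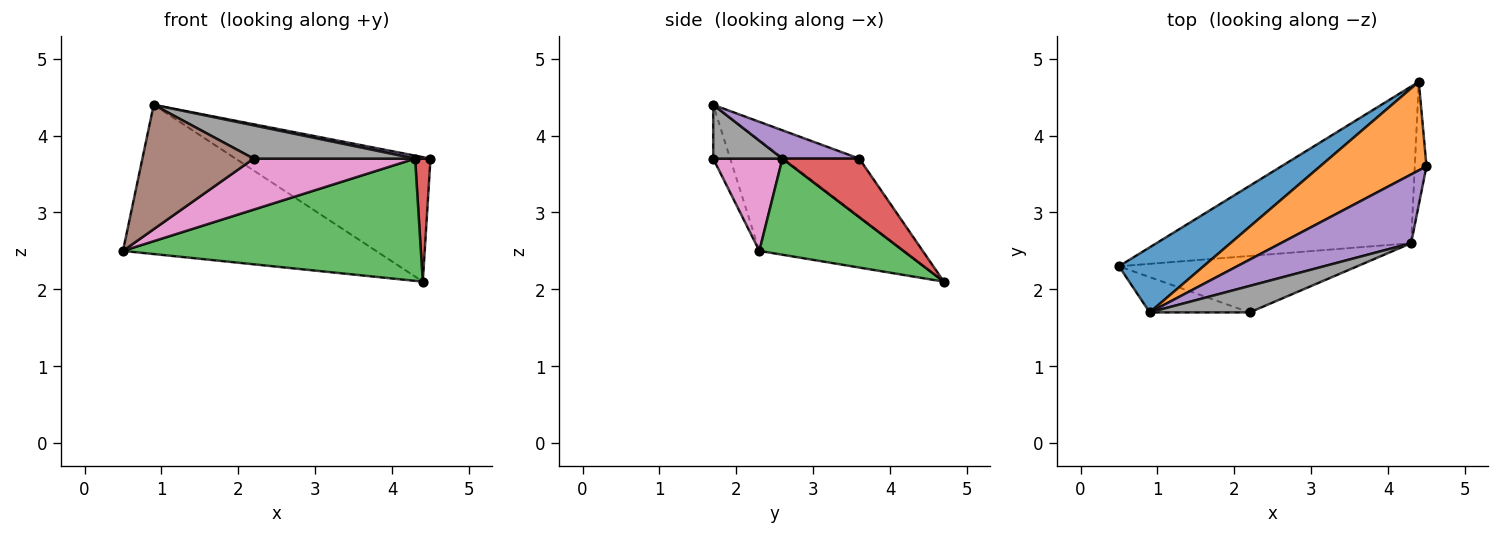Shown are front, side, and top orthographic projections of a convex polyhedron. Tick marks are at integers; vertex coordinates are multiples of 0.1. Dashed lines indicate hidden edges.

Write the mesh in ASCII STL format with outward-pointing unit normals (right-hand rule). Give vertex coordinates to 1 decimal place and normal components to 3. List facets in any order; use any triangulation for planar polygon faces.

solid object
 facet normal -0.464 0.812 0.354
  outer loop
   vertex 0.9 1.7 4.4
   vertex 4.4 4.7 2.1
   vertex 0.5 2.3 2.5
  endloop
 endfacet
 facet normal -0.302 0.777 0.553
  outer loop
   vertex 0.9 1.7 4.4
   vertex 4.5 3.6 3.7
   vertex 4.4 4.7 2.1
  endloop
 endfacet
 facet normal 0.285 -0.589 -0.756
  outer loop
   vertex 4.3 2.6 3.7
   vertex 0.5 2.3 2.5
   vertex 4.4 4.7 2.1
  endloop
 endfacet
 facet normal 0.962 -0.192 -0.192
  outer loop
   vertex 4.3 2.6 3.7
   vertex 4.4 4.7 2.1
   vertex 4.5 3.6 3.7
  endloop
 endfacet
 facet normal 0.212 -0.042 0.976
  outer loop
   vertex 4.3 2.6 3.7
   vertex 4.5 3.6 3.7
   vertex 0.9 1.7 4.4
  endloop
 endfacet
 facet normal -0.145 -0.952 -0.270
  outer loop
   vertex 2.2 1.7 3.7
   vertex 0.9 1.7 4.4
   vertex 0.5 2.3 2.5
  endloop
 endfacet
 facet normal 0.276 -0.644 -0.713
  outer loop
   vertex 2.2 1.7 3.7
   vertex 0.5 2.3 2.5
   vertex 4.3 2.6 3.7
  endloop
 endfacet
 facet normal 0.318 -0.742 0.590
  outer loop
   vertex 2.2 1.7 3.7
   vertex 4.3 2.6 3.7
   vertex 0.9 1.7 4.4
  endloop
 endfacet
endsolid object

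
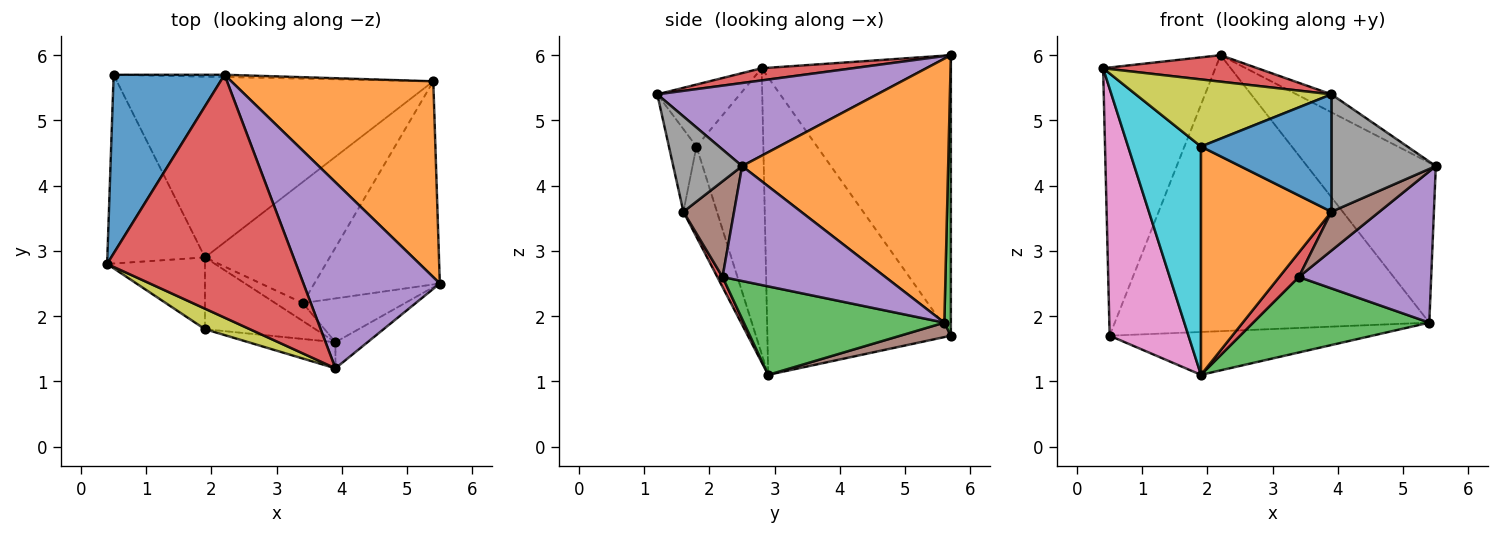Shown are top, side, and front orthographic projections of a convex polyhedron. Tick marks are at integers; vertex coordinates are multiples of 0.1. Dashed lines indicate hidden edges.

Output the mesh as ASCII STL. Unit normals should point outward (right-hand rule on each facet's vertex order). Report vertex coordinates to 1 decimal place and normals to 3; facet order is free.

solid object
 facet normal -0.814 0.483 0.322
  outer loop
   vertex 0.5 5.7 1.7
   vertex 0.4 2.8 5.8
   vertex 2.2 5.7 6.0
  endloop
 endfacet
 facet normal 0.711 0.444 0.544
  outer loop
   vertex 5.4 5.6 1.9
   vertex 2.2 5.7 6.0
   vertex 5.5 2.5 4.3
  endloop
 endfacet
 facet normal 0.021 1.000 -0.008
  outer loop
   vertex 5.4 5.6 1.9
   vertex 0.5 5.7 1.7
   vertex 2.2 5.7 6.0
  endloop
 endfacet
 facet normal 0.064 -0.108 0.992
  outer loop
   vertex 3.9 1.2 5.4
   vertex 2.2 5.7 6.0
   vertex 0.4 2.8 5.8
  endloop
 endfacet
 facet normal 0.518 0.082 0.851
  outer loop
   vertex 3.9 1.2 5.4
   vertex 5.5 2.5 4.3
   vertex 2.2 5.7 6.0
  endloop
 endfacet
 facet normal 0.044 0.230 -0.972
  outer loop
   vertex 1.9 2.9 1.1
   vertex 0.5 5.7 1.7
   vertex 5.4 5.6 1.9
  endloop
 endfacet
 facet normal -0.880 -0.378 -0.289
  outer loop
   vertex 1.9 2.9 1.1
   vertex 0.4 2.8 5.8
   vertex 0.5 5.7 1.7
  endloop
 endfacet
 facet normal 0.541 -0.821 -0.182
  outer loop
   vertex 3.9 1.6 3.6
   vertex 5.5 2.5 4.3
   vertex 3.9 1.2 5.4
  endloop
 endfacet
 facet normal -0.374 -0.887 0.271
  outer loop
   vertex 1.9 1.8 4.6
   vertex 3.9 1.2 5.4
   vertex 0.4 2.8 5.8
  endloop
 endfacet
 facet normal -0.659 -0.718 -0.226
  outer loop
   vertex 1.9 1.8 4.6
   vertex 0.4 2.8 5.8
   vertex 1.9 2.9 1.1
  endloop
 endfacet
 facet normal -0.202 -0.956 -0.212
  outer loop
   vertex 1.9 1.8 4.6
   vertex 3.9 1.6 3.6
   vertex 3.9 1.2 5.4
  endloop
 endfacet
 facet normal -0.238 -0.927 -0.291
  outer loop
   vertex 1.9 1.8 4.6
   vertex 1.9 2.9 1.1
   vertex 3.9 1.6 3.6
  endloop
 endfacet
 facet normal 0.516 -0.453 -0.727
  outer loop
   vertex 3.4 2.2 2.6
   vertex 1.9 2.9 1.1
   vertex 5.4 5.6 1.9
  endloop
 endfacet
 facet normal 0.210 -0.788 -0.578
  outer loop
   vertex 3.4 2.2 2.6
   vertex 3.9 1.6 3.6
   vertex 1.9 2.9 1.1
  endloop
 endfacet
 facet normal 0.592 -0.481 -0.646
  outer loop
   vertex 3.4 2.2 2.6
   vertex 5.4 5.6 1.9
   vertex 5.5 2.5 4.3
  endloop
 endfacet
 facet normal 0.574 -0.543 -0.613
  outer loop
   vertex 3.4 2.2 2.6
   vertex 5.5 2.5 4.3
   vertex 3.9 1.6 3.6
  endloop
 endfacet
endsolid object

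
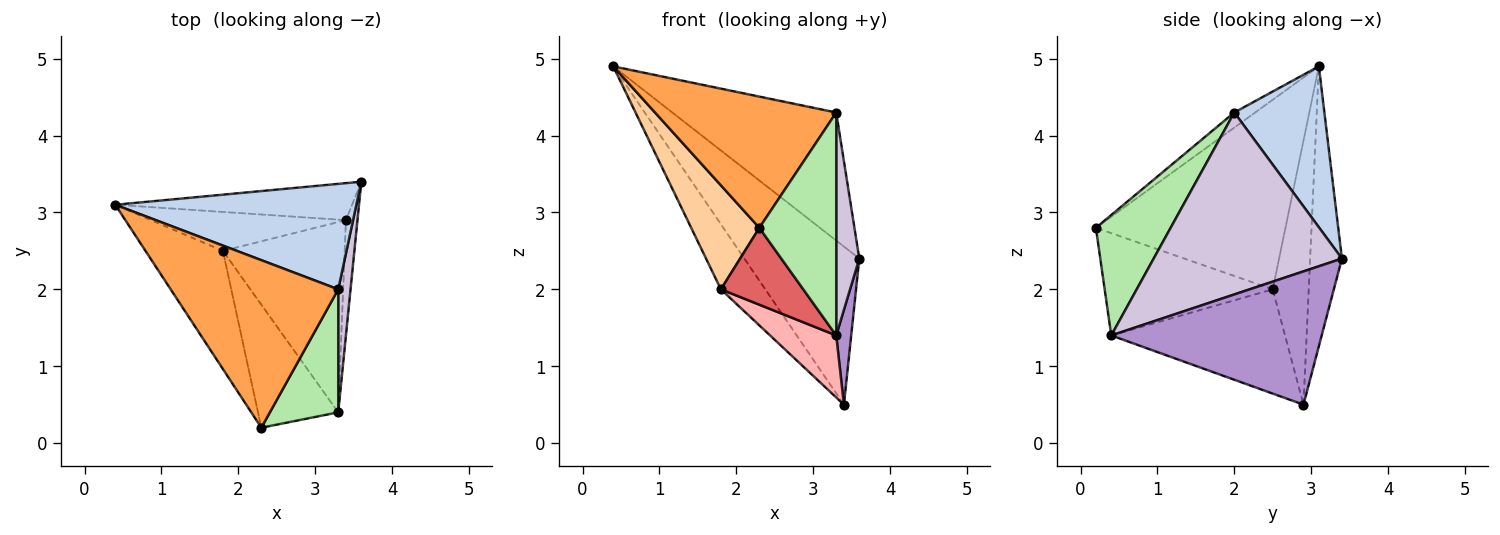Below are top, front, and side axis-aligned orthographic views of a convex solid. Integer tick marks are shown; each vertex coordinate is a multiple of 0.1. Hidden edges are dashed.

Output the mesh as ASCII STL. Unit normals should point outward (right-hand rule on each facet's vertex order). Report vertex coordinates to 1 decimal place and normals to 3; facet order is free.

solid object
 facet normal -0.260 0.940 -0.220
  outer loop
   vertex 3.4 2.9 0.5
   vertex 0.4 3.1 4.9
   vertex 3.6 3.4 2.4
  endloop
 endfacet
 facet normal 0.391 0.711 0.585
  outer loop
   vertex 3.3 2.0 4.3
   vertex 3.6 3.4 2.4
   vertex 0.4 3.1 4.9
  endloop
 endfacet
 facet normal -0.071 -0.615 0.785
  outer loop
   vertex 3.3 2.0 4.3
   vertex 0.4 3.1 4.9
   vertex 2.3 0.2 2.8
  endloop
 endfacet
 facet normal -0.878 -0.316 -0.359
  outer loop
   vertex 1.8 2.5 2.0
   vertex 2.3 0.2 2.8
   vertex 0.4 3.1 4.9
  endloop
 endfacet
 facet normal -0.571 0.704 -0.421
  outer loop
   vertex 1.8 2.5 2.0
   vertex 0.4 3.1 4.9
   vertex 3.4 2.9 0.5
  endloop
 endfacet
 facet normal 0.648 -0.667 0.368
  outer loop
   vertex 3.3 0.4 1.4
   vertex 3.3 2.0 4.3
   vertex 2.3 0.2 2.8
  endloop
 endfacet
 facet normal -0.734 -0.360 -0.576
  outer loop
   vertex 3.3 0.4 1.4
   vertex 2.3 0.2 2.8
   vertex 1.8 2.5 2.0
  endloop
 endfacet
 facet normal -0.631 -0.240 -0.737
  outer loop
   vertex 3.3 0.4 1.4
   vertex 1.8 2.5 2.0
   vertex 3.4 2.9 0.5
  endloop
 endfacet
 facet normal 0.994 -0.071 -0.086
  outer loop
   vertex 3.3 0.4 1.4
   vertex 3.4 2.9 0.5
   vertex 3.6 3.4 2.4
  endloop
 endfacet
 facet normal 0.990 -0.121 0.067
  outer loop
   vertex 3.3 0.4 1.4
   vertex 3.6 3.4 2.4
   vertex 3.3 2.0 4.3
  endloop
 endfacet
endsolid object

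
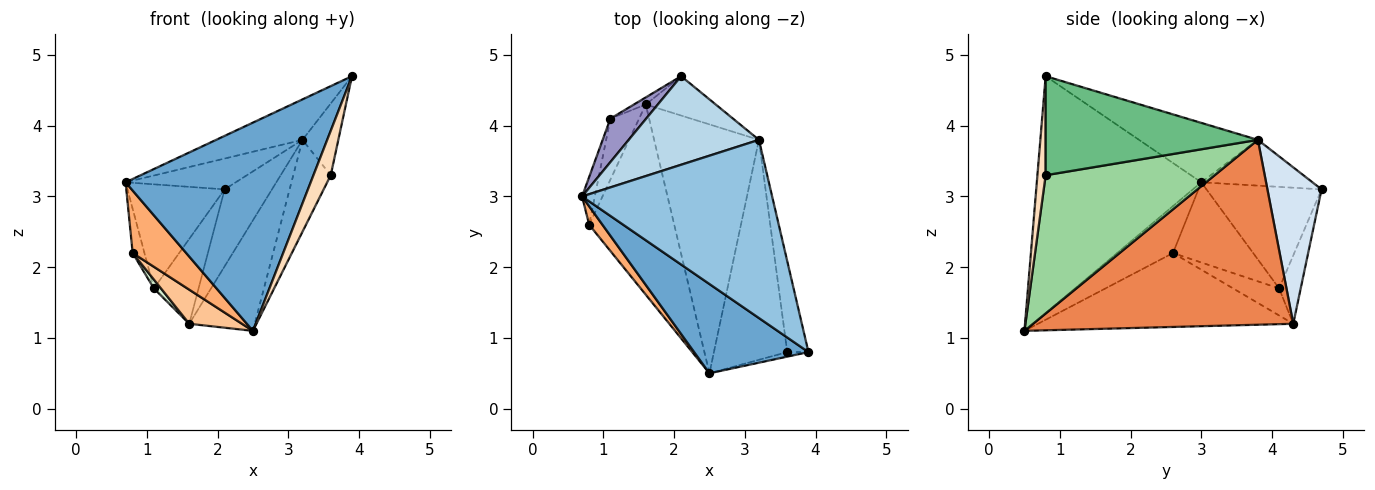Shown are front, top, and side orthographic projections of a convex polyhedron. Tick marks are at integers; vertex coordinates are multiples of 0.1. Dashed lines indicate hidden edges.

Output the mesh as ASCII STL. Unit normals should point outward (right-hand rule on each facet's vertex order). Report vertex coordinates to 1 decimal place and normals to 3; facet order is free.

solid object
 facet normal -0.633 -0.712 0.305
  outer loop
   vertex 2.5 0.5 1.1
   vertex 3.9 0.8 4.7
   vertex 0.7 3.0 3.2
  endloop
 endfacet
 facet normal -0.292 0.212 0.933
  outer loop
   vertex 3.2 3.8 3.8
   vertex 0.7 3.0 3.2
   vertex 3.9 0.8 4.7
  endloop
 endfacet
 facet normal -0.315 0.312 0.896
  outer loop
   vertex 3.2 3.8 3.8
   vertex 2.1 4.7 3.1
   vertex 0.7 3.0 3.2
  endloop
 endfacet
 facet normal 0.713 0.624 -0.319
  outer loop
   vertex 3.2 3.8 3.8
   vertex 1.6 4.3 1.2
   vertex 2.1 4.7 3.1
  endloop
 endfacet
 facet normal 0.850 0.214 -0.482
  outer loop
   vertex 3.2 3.8 3.8
   vertex 2.5 0.5 1.1
   vertex 1.6 4.3 1.2
  endloop
 endfacet
 facet normal -0.708 -0.678 0.200
  outer loop
   vertex 0.8 2.6 2.2
   vertex 2.5 0.5 1.1
   vertex 0.7 3.0 3.2
  endloop
 endfacet
 facet normal -0.650 -0.134 -0.748
  outer loop
   vertex 0.8 2.6 2.2
   vertex 1.6 4.3 1.2
   vertex 2.5 0.5 1.1
  endloop
 endfacet
 facet normal 0.429 -0.899 -0.092
  outer loop
   vertex 3.6 0.8 3.3
   vertex 3.9 0.8 4.7
   vertex 2.5 0.5 1.1
  endloop
 endfacet
 facet normal 0.965 0.163 -0.207
  outer loop
   vertex 3.6 0.8 3.3
   vertex 3.2 3.8 3.8
   vertex 3.9 0.8 4.7
  endloop
 endfacet
 facet normal 0.867 0.192 -0.460
  outer loop
   vertex 3.6 0.8 3.3
   vertex 2.5 0.5 1.1
   vertex 3.2 3.8 3.8
  endloop
 endfacet
 facet normal -0.977 0.144 -0.155
  outer loop
   vertex 1.1 4.1 1.7
   vertex 0.8 2.6 2.2
   vertex 0.7 3.0 3.2
  endloop
 endfacet
 facet normal -0.682 -0.105 -0.724
  outer loop
   vertex 1.1 4.1 1.7
   vertex 1.6 4.3 1.2
   vertex 0.8 2.6 2.2
  endloop
 endfacet
 facet normal -0.738 0.623 0.260
  outer loop
   vertex 1.1 4.1 1.7
   vertex 0.7 3.0 3.2
   vertex 2.1 4.7 3.1
  endloop
 endfacet
 facet normal -0.434 0.898 -0.075
  outer loop
   vertex 1.1 4.1 1.7
   vertex 2.1 4.7 3.1
   vertex 1.6 4.3 1.2
  endloop
 endfacet
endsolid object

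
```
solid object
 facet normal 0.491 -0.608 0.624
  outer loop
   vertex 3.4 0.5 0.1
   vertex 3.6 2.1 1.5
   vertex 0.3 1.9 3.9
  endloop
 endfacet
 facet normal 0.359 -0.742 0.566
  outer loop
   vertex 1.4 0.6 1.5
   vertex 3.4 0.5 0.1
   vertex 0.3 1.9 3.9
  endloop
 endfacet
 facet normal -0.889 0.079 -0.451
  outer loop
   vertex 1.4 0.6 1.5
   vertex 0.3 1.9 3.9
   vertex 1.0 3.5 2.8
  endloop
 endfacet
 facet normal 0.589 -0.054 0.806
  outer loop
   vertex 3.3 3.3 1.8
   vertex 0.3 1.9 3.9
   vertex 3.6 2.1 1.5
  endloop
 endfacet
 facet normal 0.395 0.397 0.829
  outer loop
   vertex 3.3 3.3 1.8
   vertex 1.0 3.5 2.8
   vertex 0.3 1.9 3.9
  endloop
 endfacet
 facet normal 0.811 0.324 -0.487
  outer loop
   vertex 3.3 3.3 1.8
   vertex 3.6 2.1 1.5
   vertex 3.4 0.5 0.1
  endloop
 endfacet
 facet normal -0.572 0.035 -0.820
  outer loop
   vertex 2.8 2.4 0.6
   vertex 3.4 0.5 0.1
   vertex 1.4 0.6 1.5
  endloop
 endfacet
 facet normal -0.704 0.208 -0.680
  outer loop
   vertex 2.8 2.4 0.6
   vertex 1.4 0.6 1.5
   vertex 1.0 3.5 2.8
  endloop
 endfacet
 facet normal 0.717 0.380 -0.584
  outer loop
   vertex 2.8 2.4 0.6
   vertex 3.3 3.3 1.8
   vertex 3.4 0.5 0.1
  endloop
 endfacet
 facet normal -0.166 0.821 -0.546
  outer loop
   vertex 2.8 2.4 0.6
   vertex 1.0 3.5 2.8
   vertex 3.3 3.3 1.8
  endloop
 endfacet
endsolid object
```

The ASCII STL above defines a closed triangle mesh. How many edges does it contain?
15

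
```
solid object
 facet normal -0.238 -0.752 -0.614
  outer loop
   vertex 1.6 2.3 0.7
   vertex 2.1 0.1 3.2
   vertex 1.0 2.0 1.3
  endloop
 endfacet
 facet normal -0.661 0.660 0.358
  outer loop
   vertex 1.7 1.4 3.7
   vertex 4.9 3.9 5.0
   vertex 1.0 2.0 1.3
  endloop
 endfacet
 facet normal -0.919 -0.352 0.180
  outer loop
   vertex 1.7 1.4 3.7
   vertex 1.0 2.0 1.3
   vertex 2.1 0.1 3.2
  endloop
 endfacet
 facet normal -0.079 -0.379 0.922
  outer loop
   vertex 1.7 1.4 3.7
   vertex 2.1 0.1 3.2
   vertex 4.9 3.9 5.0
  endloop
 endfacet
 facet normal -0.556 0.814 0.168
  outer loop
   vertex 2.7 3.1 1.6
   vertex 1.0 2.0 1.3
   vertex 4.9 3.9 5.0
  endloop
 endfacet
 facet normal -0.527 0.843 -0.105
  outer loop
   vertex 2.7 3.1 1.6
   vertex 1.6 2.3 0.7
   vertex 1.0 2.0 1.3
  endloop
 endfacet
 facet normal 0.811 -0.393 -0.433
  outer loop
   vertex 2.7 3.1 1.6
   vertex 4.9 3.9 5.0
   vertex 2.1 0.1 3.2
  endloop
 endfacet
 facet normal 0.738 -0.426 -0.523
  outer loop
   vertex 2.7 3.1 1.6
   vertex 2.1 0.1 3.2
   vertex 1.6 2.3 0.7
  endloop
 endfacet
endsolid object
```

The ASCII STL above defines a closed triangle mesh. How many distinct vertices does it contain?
6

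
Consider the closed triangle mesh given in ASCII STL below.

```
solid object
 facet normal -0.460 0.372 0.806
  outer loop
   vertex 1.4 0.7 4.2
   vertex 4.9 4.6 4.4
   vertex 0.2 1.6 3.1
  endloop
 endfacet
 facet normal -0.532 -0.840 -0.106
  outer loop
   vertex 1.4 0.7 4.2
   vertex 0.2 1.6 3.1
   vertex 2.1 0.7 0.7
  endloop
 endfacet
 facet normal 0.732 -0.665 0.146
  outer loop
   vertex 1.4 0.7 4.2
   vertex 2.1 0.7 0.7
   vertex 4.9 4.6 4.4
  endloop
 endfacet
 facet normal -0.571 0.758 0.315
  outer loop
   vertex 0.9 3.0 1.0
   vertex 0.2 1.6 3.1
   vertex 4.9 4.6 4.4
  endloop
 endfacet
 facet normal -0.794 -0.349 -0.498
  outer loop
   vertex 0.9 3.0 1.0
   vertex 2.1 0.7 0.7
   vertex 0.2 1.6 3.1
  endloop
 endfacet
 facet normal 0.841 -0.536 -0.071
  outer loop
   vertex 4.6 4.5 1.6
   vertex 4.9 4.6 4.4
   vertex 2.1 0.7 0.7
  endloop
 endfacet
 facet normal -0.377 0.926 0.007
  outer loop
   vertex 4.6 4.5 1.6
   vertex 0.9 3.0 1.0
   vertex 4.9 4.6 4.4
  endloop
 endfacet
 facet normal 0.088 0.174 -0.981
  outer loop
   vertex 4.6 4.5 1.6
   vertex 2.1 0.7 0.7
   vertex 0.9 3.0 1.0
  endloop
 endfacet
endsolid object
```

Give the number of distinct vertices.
6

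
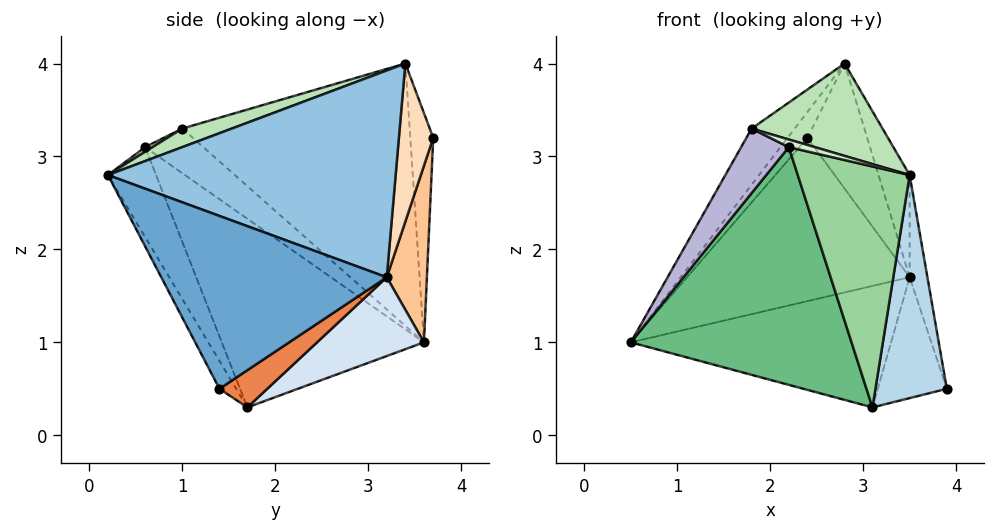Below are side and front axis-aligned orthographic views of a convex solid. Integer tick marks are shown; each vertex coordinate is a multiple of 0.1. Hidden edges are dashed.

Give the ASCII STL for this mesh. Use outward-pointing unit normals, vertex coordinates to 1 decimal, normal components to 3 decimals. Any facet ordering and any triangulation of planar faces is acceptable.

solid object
 facet normal 0.975 0.077 0.210
  outer loop
   vertex 3.5 3.2 1.7
   vertex 3.5 0.2 2.8
   vertex 3.9 1.4 0.5
  endloop
 endfacet
 facet normal 0.954 0.103 0.281
  outer loop
   vertex 3.5 3.2 1.7
   vertex 2.8 3.4 4.0
   vertex 3.5 0.2 2.8
  endloop
 endfacet
 facet normal -0.200 -0.854 -0.480
  outer loop
   vertex 3.1 1.7 0.3
   vertex 3.9 1.4 0.5
   vertex 3.5 0.2 2.8
  endloop
 endfacet
 facet normal 0.256 0.622 -0.740
  outer loop
   vertex 3.1 1.7 0.3
   vertex 0.5 3.6 1.0
   vertex 3.5 3.2 1.7
  endloop
 endfacet
 facet normal 0.394 0.569 -0.722
  outer loop
   vertex 3.1 1.7 0.3
   vertex 3.5 3.2 1.7
   vertex 3.9 1.4 0.5
  endloop
 endfacet
 facet normal -0.642 0.555 0.529
  outer loop
   vertex 2.4 3.7 3.2
   vertex 0.5 3.6 1.0
   vertex 2.8 3.4 4.0
  endloop
 endfacet
 facet normal 0.174 0.965 -0.194
  outer loop
   vertex 2.4 3.7 3.2
   vertex 3.5 3.2 1.7
   vertex 0.5 3.6 1.0
  endloop
 endfacet
 facet normal 0.497 0.865 0.076
  outer loop
   vertex 2.4 3.7 3.2
   vertex 2.8 3.4 4.0
   vertex 3.5 3.2 1.7
  endloop
 endfacet
 facet normal -0.602 -0.658 -0.452
  outer loop
   vertex 2.2 0.6 3.1
   vertex 0.5 3.6 1.0
   vertex 3.1 1.7 0.3
  endloop
 endfacet
 facet normal -0.355 -0.826 -0.439
  outer loop
   vertex 2.2 0.6 3.1
   vertex 3.1 1.7 0.3
   vertex 3.5 0.2 2.8
  endloop
 endfacet
 facet normal 0.123 -0.325 0.938
  outer loop
   vertex 1.8 1.0 3.3
   vertex 3.5 0.2 2.8
   vertex 2.8 3.4 4.0
  endloop
 endfacet
 facet normal 0.103 -0.361 0.927
  outer loop
   vertex 1.8 1.0 3.3
   vertex 2.2 0.6 3.1
   vertex 3.5 0.2 2.8
  endloop
 endfacet
 facet normal -0.780 0.148 0.608
  outer loop
   vertex 1.8 1.0 3.3
   vertex 2.8 3.4 4.0
   vertex 0.5 3.6 1.0
  endloop
 endfacet
 facet normal -0.745 -0.610 -0.269
  outer loop
   vertex 1.8 1.0 3.3
   vertex 0.5 3.6 1.0
   vertex 2.2 0.6 3.1
  endloop
 endfacet
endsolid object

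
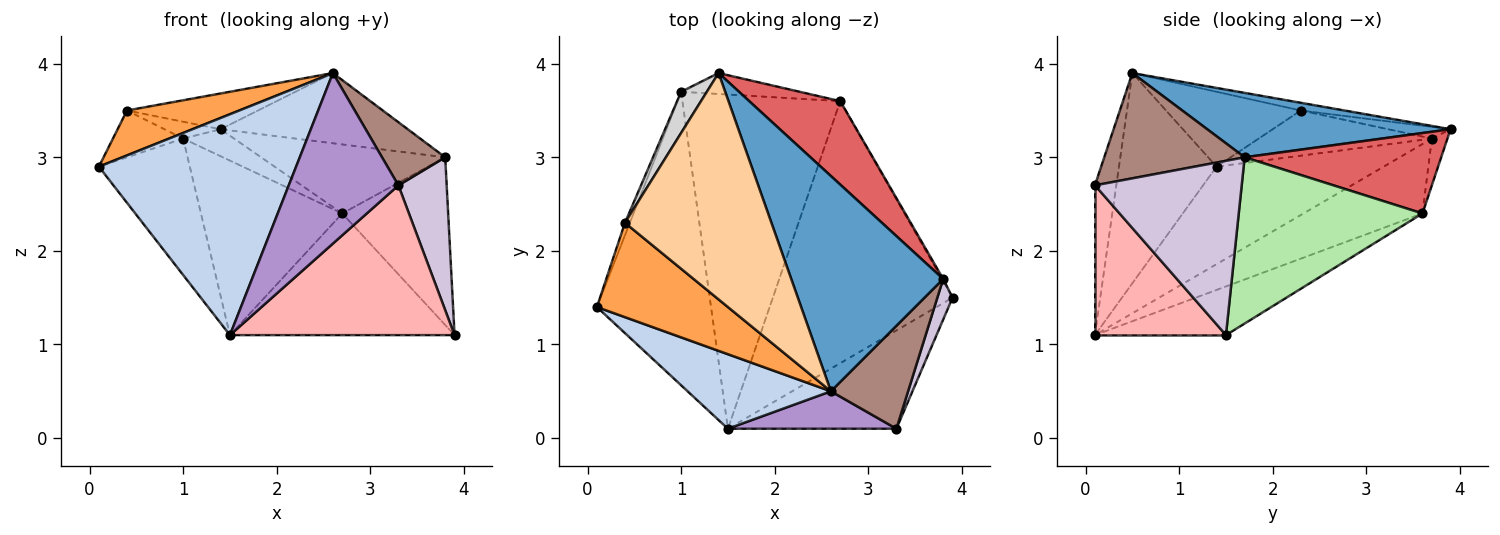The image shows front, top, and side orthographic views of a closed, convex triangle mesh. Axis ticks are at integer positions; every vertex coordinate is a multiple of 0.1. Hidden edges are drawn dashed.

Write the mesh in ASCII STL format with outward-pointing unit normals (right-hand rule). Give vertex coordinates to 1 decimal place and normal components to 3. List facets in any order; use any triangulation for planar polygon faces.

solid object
 facet normal 0.374 0.288 0.882
  outer loop
   vertex 3.8 1.7 3.0
   vertex 1.4 3.9 3.3
   vertex 2.6 0.5 3.9
  endloop
 endfacet
 facet normal -0.425 -0.858 0.289
  outer loop
   vertex 1.5 0.1 1.1
   vertex 2.6 0.5 3.9
   vertex 0.1 1.4 2.9
  endloop
 endfacet
 facet normal -0.458 -0.382 0.802
  outer loop
   vertex 0.4 2.3 3.5
   vertex 0.1 1.4 2.9
   vertex 2.6 0.5 3.9
  endloop
 endfacet
 facet normal -0.052 0.156 0.986
  outer loop
   vertex 0.4 2.3 3.5
   vertex 2.6 0.5 3.9
   vertex 1.4 3.9 3.3
  endloop
 endfacet
 facet normal -0.239 0.409 -0.881
  outer loop
   vertex 2.7 3.6 2.4
   vertex 3.9 1.5 1.1
   vertex 1.5 0.1 1.1
  endloop
 endfacet
 facet normal 0.866 0.499 -0.007
  outer loop
   vertex 2.7 3.6 2.4
   vertex 3.8 1.7 3.0
   vertex 3.9 1.5 1.1
  endloop
 endfacet
 facet normal 0.563 0.527 0.637
  outer loop
   vertex 2.7 3.6 2.4
   vertex 1.4 3.9 3.3
   vertex 3.8 1.7 3.0
  endloop
 endfacet
 facet normal 0.438 -0.751 -0.493
  outer loop
   vertex 3.3 0.1 2.7
   vertex 1.5 0.1 1.1
   vertex 3.9 1.5 1.1
  endloop
 endfacet
 facet normal -0.187 -0.959 0.211
  outer loop
   vertex 3.3 0.1 2.7
   vertex 2.6 0.5 3.9
   vertex 1.5 0.1 1.1
  endloop
 endfacet
 facet normal 0.947 -0.311 0.083
  outer loop
   vertex 3.3 0.1 2.7
   vertex 3.9 1.5 1.1
   vertex 3.8 1.7 3.0
  endloop
 endfacet
 facet normal 0.758 -0.341 0.556
  outer loop
   vertex 3.3 0.1 2.7
   vertex 3.8 1.7 3.0
   vertex 2.6 0.5 3.9
  endloop
 endfacet
 facet normal -0.235 0.768 -0.596
  outer loop
   vertex 1.0 3.7 3.2
   vertex 1.4 3.9 3.3
   vertex 2.7 3.6 2.4
  endloop
 endfacet
 facet normal -0.363 0.431 -0.826
  outer loop
   vertex 1.0 3.7 3.2
   vertex 2.7 3.6 2.4
   vertex 1.5 0.1 1.1
  endloop
 endfacet
 facet normal -0.612 0.333 -0.717
  outer loop
   vertex 1.0 3.7 3.2
   vertex 1.5 0.1 1.1
   vertex 0.1 1.4 2.9
  endloop
 endfacet
 facet normal -0.922 0.374 -0.100
  outer loop
   vertex 1.0 3.7 3.2
   vertex 0.1 1.4 2.9
   vertex 0.4 2.3 3.5
  endloop
 endfacet
 facet normal -0.388 0.349 0.853
  outer loop
   vertex 1.0 3.7 3.2
   vertex 0.4 2.3 3.5
   vertex 1.4 3.9 3.3
  endloop
 endfacet
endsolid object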